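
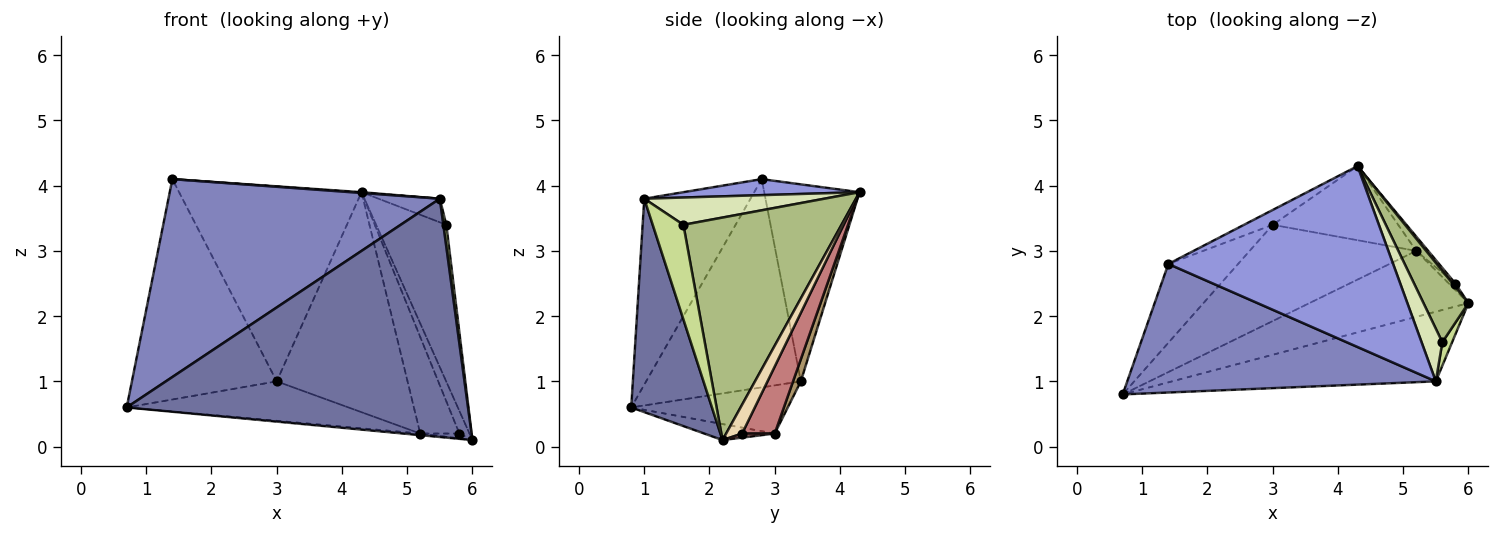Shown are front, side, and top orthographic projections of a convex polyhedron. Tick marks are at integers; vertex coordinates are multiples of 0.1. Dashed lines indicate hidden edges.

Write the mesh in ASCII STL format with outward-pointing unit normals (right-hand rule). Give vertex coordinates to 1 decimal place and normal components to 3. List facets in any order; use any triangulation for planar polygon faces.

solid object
 facet normal 0.221 -0.936 -0.274
  outer loop
   vertex 5.5 1.0 3.8
   vertex 0.7 0.8 0.6
   vertex 6.0 2.2 0.1
  endloop
 endfacet
 facet normal -0.312 -0.797 0.518
  outer loop
   vertex 5.5 1.0 3.8
   vertex 1.4 2.8 4.1
   vertex 0.7 0.8 0.6
  endloop
 endfacet
 facet normal 0.071 -0.004 0.997
  outer loop
   vertex 5.5 1.0 3.8
   vertex 4.3 4.3 3.9
   vertex 1.4 2.8 4.1
  endloop
 endfacet
 facet normal -0.709 0.664 -0.238
  outer loop
   vertex 3.0 3.4 1.0
   vertex 0.7 0.8 0.6
   vertex 1.4 2.8 4.1
  endloop
 endfacet
 facet normal -0.462 0.884 -0.067
  outer loop
   vertex 3.0 3.4 1.0
   vertex 1.4 2.8 4.1
   vertex 4.3 4.3 3.9
  endloop
 endfacet
 facet normal 0.899 0.399 0.182
  outer loop
   vertex 5.6 1.6 3.4
   vertex 6.0 2.2 0.1
   vertex 4.3 4.3 3.9
  endloop
 endfacet
 facet normal 0.990 -0.097 0.102
  outer loop
   vertex 5.6 1.6 3.4
   vertex 5.5 1.0 3.8
   vertex 6.0 2.2 0.1
  endloop
 endfacet
 facet normal 0.768 0.262 0.584
  outer loop
   vertex 5.6 1.6 3.4
   vertex 4.3 4.3 3.9
   vertex 5.5 1.0 3.8
  endloop
 endfacet
 facet normal 0.056 0.946 -0.319
  outer loop
   vertex 5.2 3.0 0.2
   vertex 3.0 3.4 1.0
   vertex 4.3 4.3 3.9
  endloop
 endfacet
 facet normal -0.100 0.024 -0.995
  outer loop
   vertex 5.2 3.0 0.2
   vertex 6.0 2.2 0.1
   vertex 0.7 0.8 0.6
  endloop
 endfacet
 facet normal -0.258 0.366 -0.894
  outer loop
   vertex 5.2 3.0 0.2
   vertex 0.7 0.8 0.6
   vertex 3.0 3.4 1.0
  endloop
 endfacet
 facet normal 0.842 0.534 0.081
  outer loop
   vertex 5.8 2.5 0.2
   vertex 4.3 4.3 3.9
   vertex 6.0 2.2 0.1
  endloop
 endfacet
 facet normal 0.447 0.537 -0.716
  outer loop
   vertex 5.8 2.5 0.2
   vertex 6.0 2.2 0.1
   vertex 5.2 3.0 0.2
  endloop
 endfacet
 facet normal 0.636 0.763 -0.113
  outer loop
   vertex 5.8 2.5 0.2
   vertex 5.2 3.0 0.2
   vertex 4.3 4.3 3.9
  endloop
 endfacet
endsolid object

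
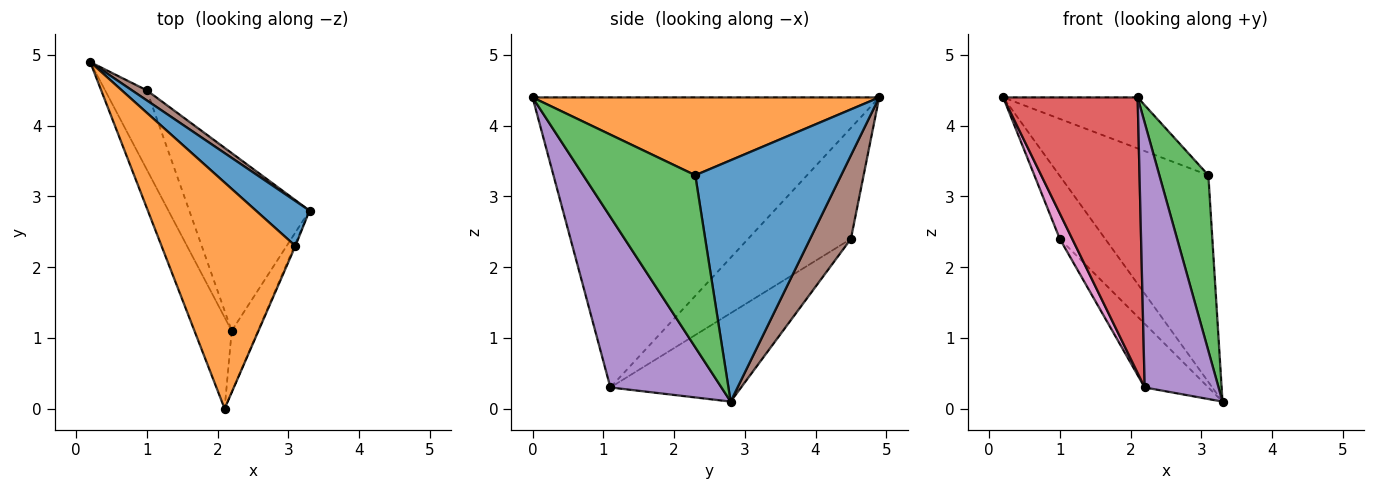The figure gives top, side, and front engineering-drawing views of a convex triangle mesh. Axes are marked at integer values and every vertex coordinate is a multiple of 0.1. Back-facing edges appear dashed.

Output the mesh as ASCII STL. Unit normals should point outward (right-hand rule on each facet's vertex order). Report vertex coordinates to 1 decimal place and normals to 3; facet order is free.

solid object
 facet normal 0.691 0.706 0.154
  outer loop
   vertex 3.1 2.3 3.3
   vertex 3.3 2.8 0.1
   vertex 0.2 4.9 4.4
  endloop
 endfacet
 facet normal 0.493 0.191 0.849
  outer loop
   vertex 3.1 2.3 3.3
   vertex 0.2 4.9 4.4
   vertex 2.1 0.0 4.4
  endloop
 endfacet
 facet normal 0.916 -0.401 -0.005
  outer loop
   vertex 3.1 2.3 3.3
   vertex 2.1 0.0 4.4
   vertex 3.3 2.8 0.1
  endloop
 endfacet
 facet normal -0.926 -0.359 -0.119
  outer loop
   vertex 2.2 1.1 0.3
   vertex 2.1 0.0 4.4
   vertex 0.2 4.9 4.4
  endloop
 endfacet
 facet normal 0.826 -0.549 -0.127
  outer loop
   vertex 2.2 1.1 0.3
   vertex 3.3 2.8 0.1
   vertex 2.1 0.0 4.4
  endloop
 endfacet
 facet normal 0.664 0.739 0.118
  outer loop
   vertex 1.0 4.5 2.4
   vertex 0.2 4.9 4.4
   vertex 3.3 2.8 0.1
  endloop
 endfacet
 facet normal -0.930 -0.112 -0.350
  outer loop
   vertex 1.0 4.5 2.4
   vertex 2.2 1.1 0.3
   vertex 0.2 4.9 4.4
  endloop
 endfacet
 facet normal -0.569 0.277 -0.774
  outer loop
   vertex 1.0 4.5 2.4
   vertex 3.3 2.8 0.1
   vertex 2.2 1.1 0.3
  endloop
 endfacet
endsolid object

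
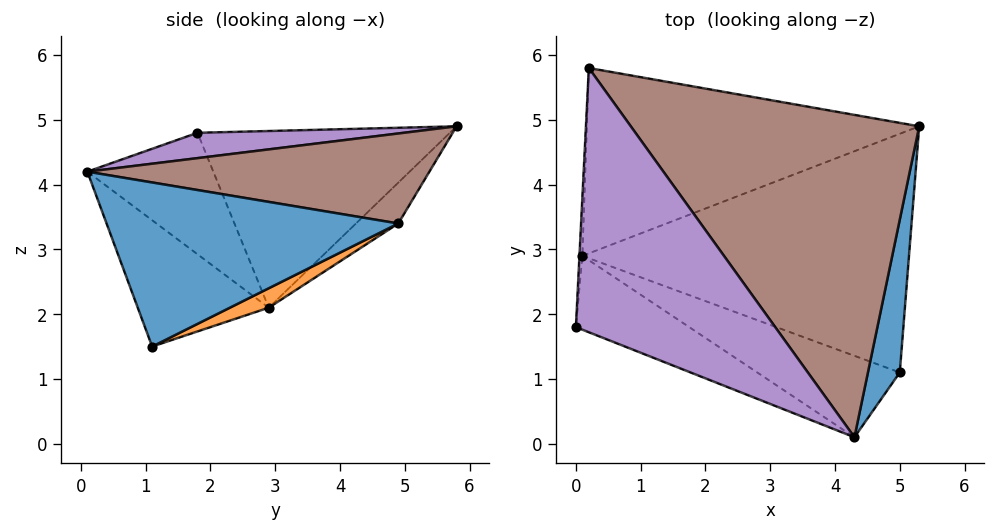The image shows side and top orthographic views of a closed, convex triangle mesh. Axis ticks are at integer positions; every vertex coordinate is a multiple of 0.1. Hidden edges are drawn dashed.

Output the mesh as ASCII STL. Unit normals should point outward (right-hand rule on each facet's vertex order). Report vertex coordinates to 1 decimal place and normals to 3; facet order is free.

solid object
 facet normal 0.967 -0.170 0.188
  outer loop
   vertex 5.0 1.1 1.5
   vertex 5.3 4.9 3.4
   vertex 4.3 0.1 4.2
  endloop
 endfacet
 facet normal 0.053 0.443 -0.895
  outer loop
   vertex 0.1 2.9 2.1
   vertex 5.3 4.9 3.4
   vertex 5.0 1.1 1.5
  endloop
 endfacet
 facet normal -0.386 -0.849 -0.360
  outer loop
   vertex 0.1 2.9 2.1
   vertex 4.3 0.1 4.2
   vertex 0.0 1.8 4.8
  endloop
 endfacet
 facet normal -0.359 -0.841 -0.405
  outer loop
   vertex 0.1 2.9 2.1
   vertex 5.0 1.1 1.5
   vertex 4.3 0.1 4.2
  endloop
 endfacet
 facet normal 0.126 -0.031 0.992
  outer loop
   vertex 0.2 5.8 4.9
   vertex 0.0 1.8 4.8
   vertex 4.3 0.1 4.2
  endloop
 endfacet
 facet normal 0.296 0.097 0.950
  outer loop
   vertex 0.2 5.8 4.9
   vertex 4.3 0.1 4.2
   vertex 5.3 4.9 3.4
  endloop
 endfacet
 facet normal -0.999 0.050 -0.016
  outer loop
   vertex 0.2 5.8 4.9
   vertex 0.1 2.9 2.1
   vertex 0.0 1.8 4.8
  endloop
 endfacet
 facet normal -0.088 0.693 -0.715
  outer loop
   vertex 0.2 5.8 4.9
   vertex 5.3 4.9 3.4
   vertex 0.1 2.9 2.1
  endloop
 endfacet
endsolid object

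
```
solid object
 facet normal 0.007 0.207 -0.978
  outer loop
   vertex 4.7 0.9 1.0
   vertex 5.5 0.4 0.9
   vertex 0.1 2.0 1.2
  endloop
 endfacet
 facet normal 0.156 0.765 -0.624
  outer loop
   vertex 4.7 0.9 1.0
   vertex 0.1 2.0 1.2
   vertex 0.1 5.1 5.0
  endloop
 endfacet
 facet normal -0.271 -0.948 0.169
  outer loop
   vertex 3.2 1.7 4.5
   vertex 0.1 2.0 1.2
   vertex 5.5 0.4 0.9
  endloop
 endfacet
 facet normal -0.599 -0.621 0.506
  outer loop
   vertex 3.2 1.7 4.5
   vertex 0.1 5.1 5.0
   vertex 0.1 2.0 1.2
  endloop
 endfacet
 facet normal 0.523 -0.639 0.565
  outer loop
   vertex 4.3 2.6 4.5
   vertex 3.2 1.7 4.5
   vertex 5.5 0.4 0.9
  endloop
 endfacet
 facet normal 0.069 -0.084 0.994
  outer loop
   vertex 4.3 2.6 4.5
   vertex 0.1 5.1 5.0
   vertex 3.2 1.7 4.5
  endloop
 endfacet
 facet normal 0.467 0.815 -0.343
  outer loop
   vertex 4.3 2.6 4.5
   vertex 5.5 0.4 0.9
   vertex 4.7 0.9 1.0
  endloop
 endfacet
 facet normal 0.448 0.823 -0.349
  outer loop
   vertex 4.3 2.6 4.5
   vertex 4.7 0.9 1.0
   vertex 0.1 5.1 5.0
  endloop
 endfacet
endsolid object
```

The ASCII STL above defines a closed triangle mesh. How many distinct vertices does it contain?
6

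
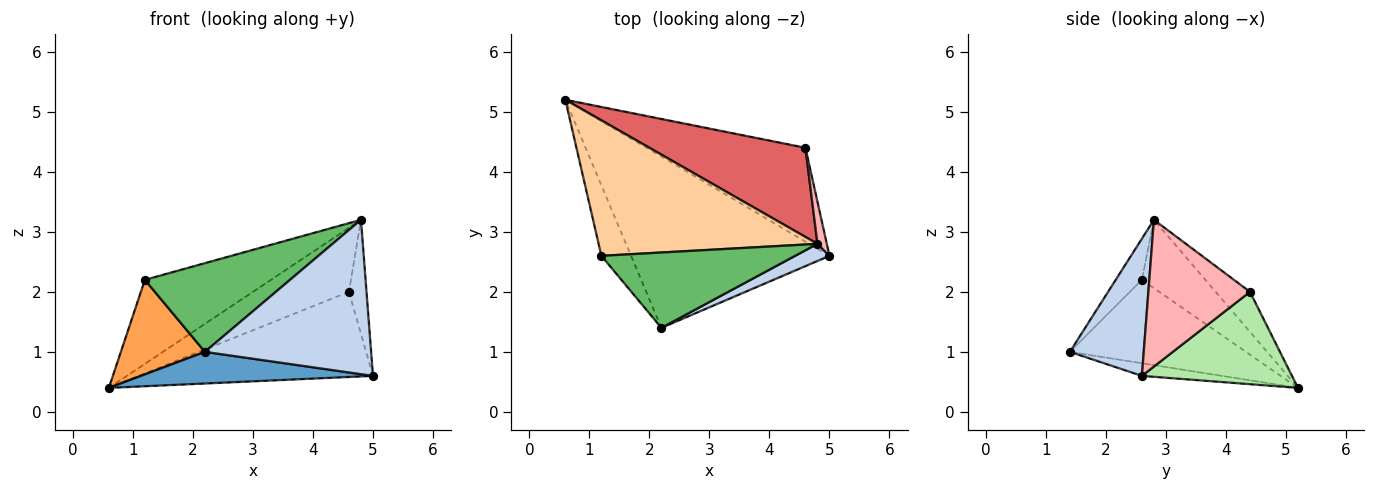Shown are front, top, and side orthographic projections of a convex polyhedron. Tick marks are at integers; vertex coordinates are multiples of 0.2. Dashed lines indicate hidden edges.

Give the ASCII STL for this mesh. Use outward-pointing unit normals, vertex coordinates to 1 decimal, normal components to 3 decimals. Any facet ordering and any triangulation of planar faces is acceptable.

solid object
 facet normal -0.063 -0.181 -0.981
  outer loop
   vertex 2.2 1.4 1.0
   vertex 0.6 5.2 0.4
   vertex 5.0 2.6 0.6
  endloop
 endfacet
 facet normal 0.404 -0.909 0.101
  outer loop
   vertex 4.8 2.8 3.2
   vertex 2.2 1.4 1.0
   vertex 5.0 2.6 0.6
  endloop
 endfacet
 facet normal -0.859 -0.410 -0.306
  outer loop
   vertex 1.2 2.6 2.2
   vertex 0.6 5.2 0.4
   vertex 2.2 1.4 1.0
  endloop
 endfacet
 facet normal -0.256 0.509 0.821
  outer loop
   vertex 1.2 2.6 2.2
   vertex 4.8 2.8 3.2
   vertex 0.6 5.2 0.4
  endloop
 endfacet
 facet normal -0.136 -0.755 0.641
  outer loop
   vertex 1.2 2.6 2.2
   vertex 2.2 1.4 1.0
   vertex 4.8 2.8 3.2
  endloop
 endfacet
 facet normal 0.396 0.617 -0.680
  outer loop
   vertex 4.6 4.4 2.0
   vertex 5.0 2.6 0.6
   vertex 0.6 5.2 0.4
  endloop
 endfacet
 facet normal -0.204 0.571 0.795
  outer loop
   vertex 4.6 4.4 2.0
   vertex 0.6 5.2 0.4
   vertex 4.8 2.8 3.2
  endloop
 endfacet
 facet normal 0.983 0.170 0.063
  outer loop
   vertex 4.6 4.4 2.0
   vertex 4.8 2.8 3.2
   vertex 5.0 2.6 0.6
  endloop
 endfacet
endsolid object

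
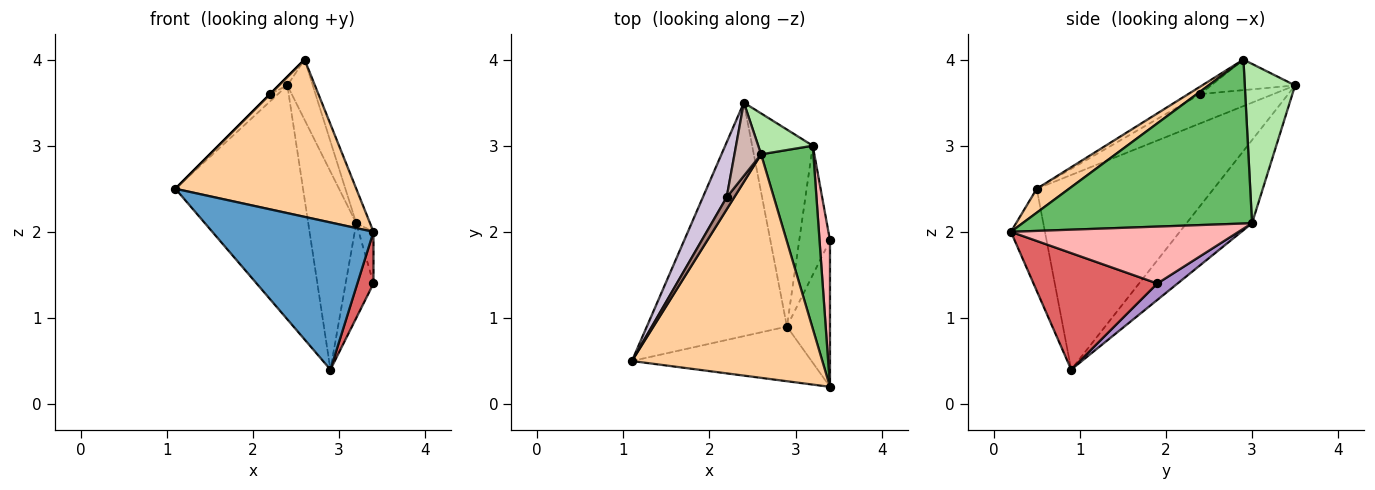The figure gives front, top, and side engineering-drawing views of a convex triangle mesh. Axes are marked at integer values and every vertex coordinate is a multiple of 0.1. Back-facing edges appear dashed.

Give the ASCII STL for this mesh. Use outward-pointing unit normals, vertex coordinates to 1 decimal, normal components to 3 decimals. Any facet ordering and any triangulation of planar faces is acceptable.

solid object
 facet normal -0.194 -0.920 -0.342
  outer loop
   vertex 2.9 0.9 0.4
   vertex 3.4 0.2 2.0
   vertex 1.1 0.5 2.5
  endloop
 endfacet
 facet normal -0.700 0.505 -0.504
  outer loop
   vertex 2.9 0.9 0.4
   vertex 1.1 0.5 2.5
   vertex 2.4 3.5 3.7
  endloop
 endfacet
 facet normal -0.695 0.510 -0.507
  outer loop
   vertex 3.2 3.0 2.1
   vertex 2.9 0.9 0.4
   vertex 2.4 3.5 3.7
  endloop
 endfacet
 facet normal 0.102 -0.572 0.814
  outer loop
   vertex 2.6 2.9 4.0
   vertex 1.1 0.5 2.5
   vertex 3.4 0.2 2.0
  endloop
 endfacet
 facet normal 0.951 0.057 0.303
  outer loop
   vertex 2.6 2.9 4.0
   vertex 3.4 0.2 2.0
   vertex 3.2 3.0 2.1
  endloop
 endfacet
 facet normal 0.854 0.431 0.292
  outer loop
   vertex 2.6 2.9 4.0
   vertex 3.2 3.0 2.1
   vertex 2.4 3.5 3.7
  endloop
 endfacet
 facet normal 0.931 -0.121 -0.344
  outer loop
   vertex 3.4 1.9 1.4
   vertex 3.4 0.2 2.0
   vertex 2.9 0.9 0.4
  endloop
 endfacet
 facet normal 0.982 0.064 0.180
  outer loop
   vertex 3.4 1.9 1.4
   vertex 3.2 3.0 2.1
   vertex 3.4 0.2 2.0
  endloop
 endfacet
 facet normal 0.395 0.543 -0.741
  outer loop
   vertex 3.4 1.9 1.4
   vertex 2.9 0.9 0.4
   vertex 3.2 3.0 2.1
  endloop
 endfacet
 facet normal -0.773 0.083 0.629
  outer loop
   vertex 2.2 2.4 3.6
   vertex 2.4 3.5 3.7
   vertex 1.1 0.5 2.5
  endloop
 endfacet
 facet normal -0.707 0.000 0.707
  outer loop
   vertex 2.2 2.4 3.6
   vertex 1.1 0.5 2.5
   vertex 2.6 2.9 4.0
  endloop
 endfacet
 facet normal -0.752 0.077 0.655
  outer loop
   vertex 2.2 2.4 3.6
   vertex 2.6 2.9 4.0
   vertex 2.4 3.5 3.7
  endloop
 endfacet
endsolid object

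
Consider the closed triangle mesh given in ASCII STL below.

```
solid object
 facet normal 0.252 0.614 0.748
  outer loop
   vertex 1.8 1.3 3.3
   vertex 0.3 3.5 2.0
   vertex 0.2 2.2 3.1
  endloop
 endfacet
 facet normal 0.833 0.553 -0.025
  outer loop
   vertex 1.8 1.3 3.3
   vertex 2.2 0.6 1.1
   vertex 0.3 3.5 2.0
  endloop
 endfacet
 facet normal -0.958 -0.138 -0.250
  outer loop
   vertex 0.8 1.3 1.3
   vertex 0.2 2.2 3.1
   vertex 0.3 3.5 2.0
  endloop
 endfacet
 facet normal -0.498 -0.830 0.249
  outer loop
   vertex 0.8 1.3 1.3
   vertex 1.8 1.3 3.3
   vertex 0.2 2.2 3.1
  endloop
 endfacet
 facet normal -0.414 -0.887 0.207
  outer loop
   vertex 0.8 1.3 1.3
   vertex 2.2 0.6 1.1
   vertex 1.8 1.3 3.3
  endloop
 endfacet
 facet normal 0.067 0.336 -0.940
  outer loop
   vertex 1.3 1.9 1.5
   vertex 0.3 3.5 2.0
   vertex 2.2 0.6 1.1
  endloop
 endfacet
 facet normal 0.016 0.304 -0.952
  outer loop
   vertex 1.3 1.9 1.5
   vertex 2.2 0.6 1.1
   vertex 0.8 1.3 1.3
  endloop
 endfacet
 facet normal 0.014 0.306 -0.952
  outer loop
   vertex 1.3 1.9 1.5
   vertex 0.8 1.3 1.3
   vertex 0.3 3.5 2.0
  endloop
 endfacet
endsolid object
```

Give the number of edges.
12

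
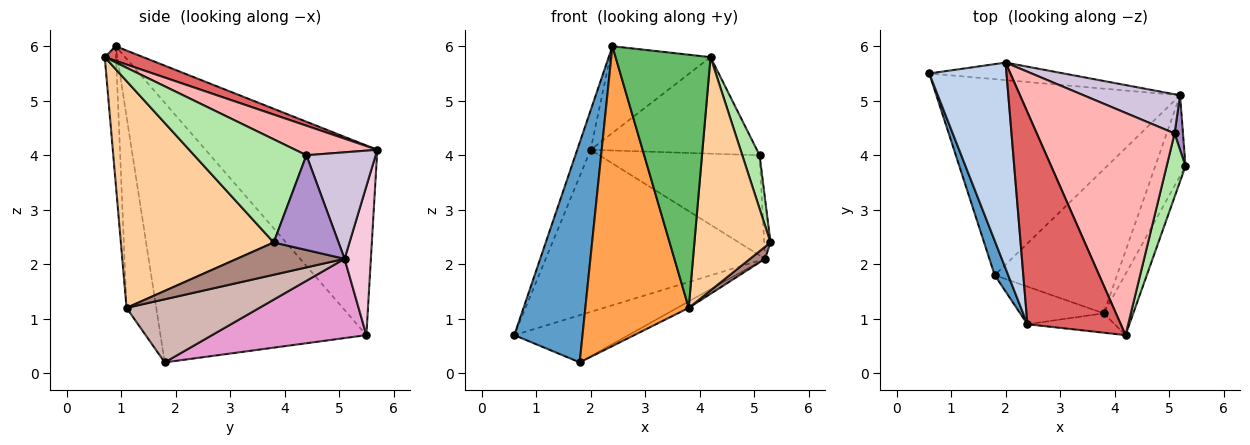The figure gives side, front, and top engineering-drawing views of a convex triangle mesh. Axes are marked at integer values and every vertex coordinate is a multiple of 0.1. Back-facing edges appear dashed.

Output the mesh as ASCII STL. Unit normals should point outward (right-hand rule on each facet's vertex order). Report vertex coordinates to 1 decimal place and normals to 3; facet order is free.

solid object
 facet normal -0.948 -0.314 0.049
  outer loop
   vertex 1.8 1.8 0.2
   vertex 2.4 0.9 6.0
   vertex 0.6 5.5 0.7
  endloop
 endfacet
 facet normal -0.924 0.072 0.376
  outer loop
   vertex 2.0 5.7 4.1
   vertex 0.6 5.5 0.7
   vertex 2.4 0.9 6.0
  endloop
 endfacet
 facet normal -0.274 -0.954 -0.120
  outer loop
   vertex 3.8 1.1 1.2
   vertex 2.4 0.9 6.0
   vertex 1.8 1.8 0.2
  endloop
 endfacet
 facet normal 0.889 -0.443 -0.116
  outer loop
   vertex 4.2 0.7 5.8
   vertex 3.8 1.1 1.2
   vertex 5.3 3.8 2.4
  endloop
 endfacet
 facet normal -0.118 -0.990 -0.076
  outer loop
   vertex 4.2 0.7 5.8
   vertex 2.4 0.9 6.0
   vertex 3.8 1.1 1.2
  endloop
 endfacet
 facet normal 0.973 -0.150 0.178
  outer loop
   vertex 4.2 0.7 5.8
   vertex 5.3 3.8 2.4
   vertex 5.1 4.4 4.0
  endloop
 endfacet
 facet normal 0.143 0.375 0.916
  outer loop
   vertex 4.2 0.7 5.8
   vertex 2.0 5.7 4.1
   vertex 2.4 0.9 6.0
  endloop
 endfacet
 facet normal 0.193 0.391 0.900
  outer loop
   vertex 4.2 0.7 5.8
   vertex 5.1 4.4 4.0
   vertex 2.0 5.7 4.1
  endloop
 endfacet
 facet normal 0.991 0.097 0.088
  outer loop
   vertex 5.2 5.1 2.1
   vertex 5.1 4.4 4.0
   vertex 5.3 3.8 2.4
  endloop
 endfacet
 facet normal 0.373 0.864 0.338
  outer loop
   vertex 5.2 5.1 2.1
   vertex 2.0 5.7 4.1
   vertex 5.1 4.4 4.0
  endloop
 endfacet
 facet normal 0.726 -0.101 -0.680
  outer loop
   vertex 5.2 5.1 2.1
   vertex 5.3 3.8 2.4
   vertex 3.8 1.1 1.2
  endloop
 endfacet
 facet normal 0.458 0.040 -0.888
  outer loop
   vertex 5.2 5.1 2.1
   vertex 3.8 1.1 1.2
   vertex 1.8 1.8 0.2
  endloop
 endfacet
 facet normal 0.302 0.223 -0.927
  outer loop
   vertex 5.2 5.1 2.1
   vertex 1.8 1.8 0.2
   vertex 0.6 5.5 0.7
  endloop
 endfacet
 facet normal 0.118 0.987 -0.107
  outer loop
   vertex 5.2 5.1 2.1
   vertex 0.6 5.5 0.7
   vertex 2.0 5.7 4.1
  endloop
 endfacet
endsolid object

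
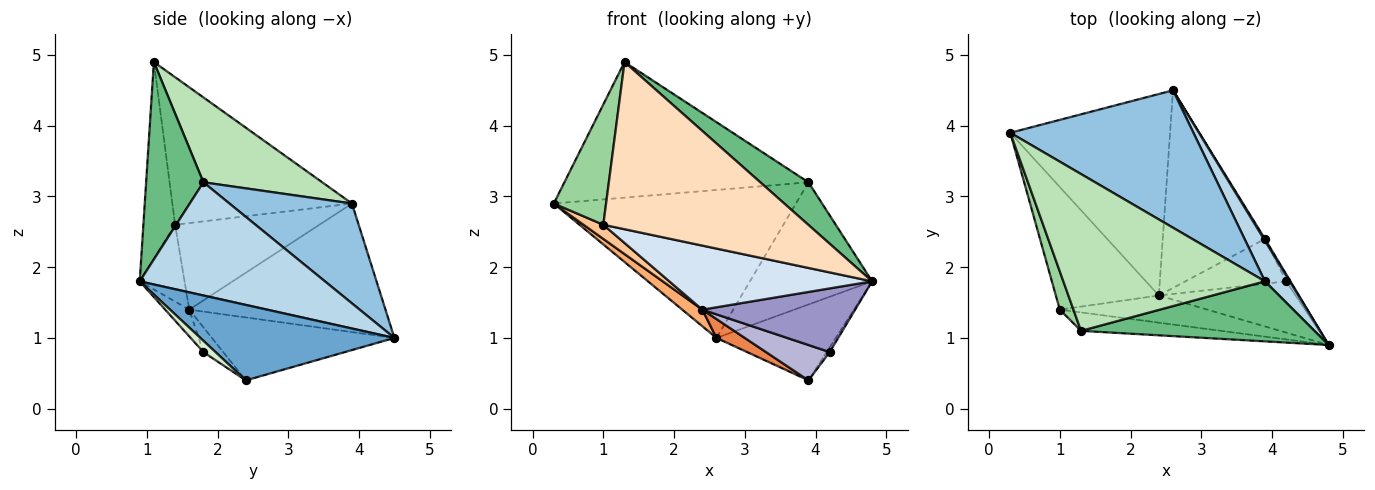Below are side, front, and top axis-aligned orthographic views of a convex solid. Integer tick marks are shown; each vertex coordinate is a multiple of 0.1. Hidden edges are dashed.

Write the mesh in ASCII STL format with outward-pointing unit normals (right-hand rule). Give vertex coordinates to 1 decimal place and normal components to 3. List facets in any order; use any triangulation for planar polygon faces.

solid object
 facet normal 0.852 0.524 0.013
  outer loop
   vertex 3.9 2.4 0.4
   vertex 2.6 4.5 1.0
   vertex 4.8 0.9 1.8
  endloop
 endfacet
 facet normal 0.348 0.687 0.638
  outer loop
   vertex 3.9 1.8 3.2
   vertex 2.6 4.5 1.0
   vertex 0.3 3.9 2.9
  endloop
 endfacet
 facet normal 0.821 0.542 0.180
  outer loop
   vertex 3.9 1.8 3.2
   vertex 4.8 0.9 1.8
   vertex 2.6 4.5 1.0
  endloop
 endfacet
 facet normal -0.199 -0.902 -0.383
  outer loop
   vertex 2.4 1.6 1.4
   vertex 4.8 0.9 1.8
   vertex 1.0 1.4 2.6
  endloop
 endfacet
 facet normal -0.523 -0.081 -0.849
  outer loop
   vertex 2.4 1.6 1.4
   vertex 2.6 4.5 1.0
   vertex 3.9 2.4 0.4
  endloop
 endfacet
 facet normal -0.626 -0.064 -0.778
  outer loop
   vertex 2.4 1.6 1.4
   vertex 0.3 3.9 2.9
   vertex 2.6 4.5 1.0
  endloop
 endfacet
 facet normal -0.641 -0.088 -0.762
  outer loop
   vertex 2.4 1.6 1.4
   vertex 1.0 1.4 2.6
   vertex 0.3 3.9 2.9
  endloop
 endfacet
 facet normal -0.152 -0.982 -0.108
  outer loop
   vertex 1.3 1.1 4.9
   vertex 1.0 1.4 2.6
   vertex 4.8 0.9 1.8
  endloop
 endfacet
 facet normal 0.567 -0.477 0.671
  outer loop
   vertex 1.3 1.1 4.9
   vertex 4.8 0.9 1.8
   vertex 3.9 1.8 3.2
  endloop
 endfacet
 facet normal -0.956 -0.278 0.088
  outer loop
   vertex 1.3 1.1 4.9
   vertex 0.3 3.9 2.9
   vertex 1.0 1.4 2.6
  endloop
 endfacet
 facet normal 0.303 0.623 0.721
  outer loop
   vertex 1.3 1.1 4.9
   vertex 3.9 1.8 3.2
   vertex 0.3 3.9 2.9
  endloop
 endfacet
 facet normal 0.912 0.228 -0.342
  outer loop
   vertex 4.2 1.8 0.8
   vertex 3.9 2.4 0.4
   vertex 4.8 0.9 1.8
  endloop
 endfacet
 facet normal -0.122 -0.773 -0.623
  outer loop
   vertex 4.2 1.8 0.8
   vertex 4.8 0.9 1.8
   vertex 2.4 1.6 1.4
  endloop
 endfacet
 facet normal -0.189 -0.608 -0.771
  outer loop
   vertex 4.2 1.8 0.8
   vertex 2.4 1.6 1.4
   vertex 3.9 2.4 0.4
  endloop
 endfacet
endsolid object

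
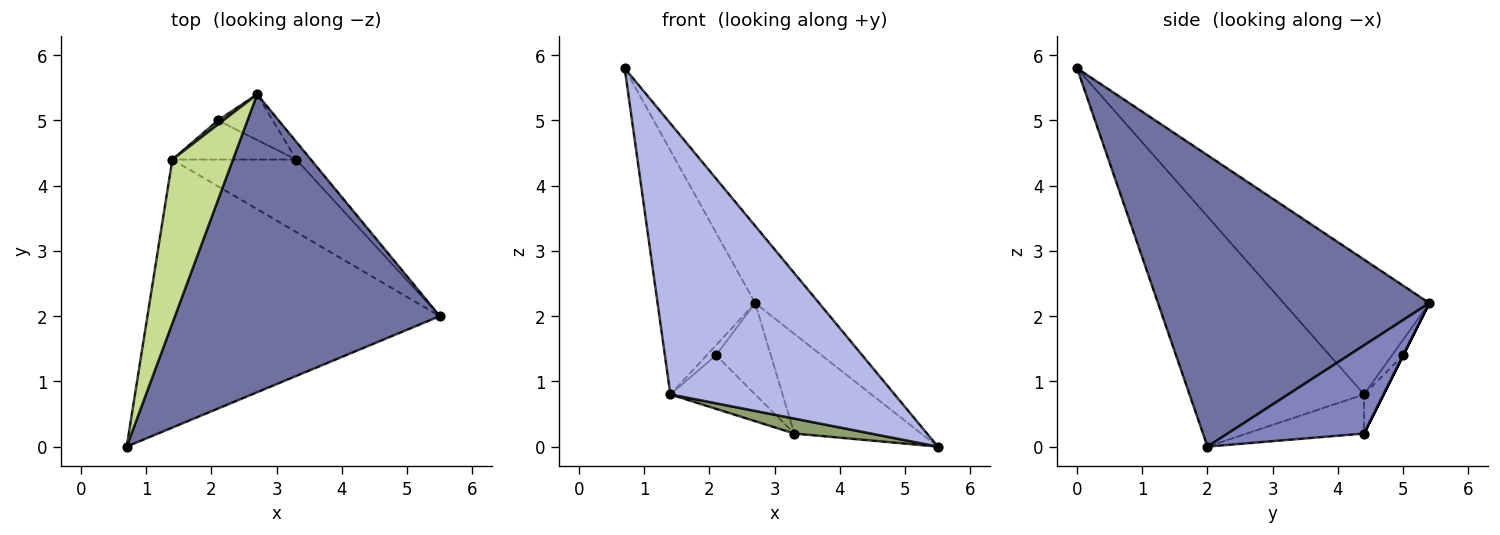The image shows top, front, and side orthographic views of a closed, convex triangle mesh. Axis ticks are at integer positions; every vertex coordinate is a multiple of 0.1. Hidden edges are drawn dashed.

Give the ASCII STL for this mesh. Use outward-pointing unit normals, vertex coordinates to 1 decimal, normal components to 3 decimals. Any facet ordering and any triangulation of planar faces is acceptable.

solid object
 facet normal 0.729 0.172 0.663
  outer loop
   vertex 2.7 5.4 2.2
   vertex 0.7 0.0 5.8
   vertex 5.5 2.0 0.0
  endloop
 endfacet
 facet normal 0.727 0.676 -0.120
  outer loop
   vertex 3.3 4.4 0.2
   vertex 2.7 5.4 2.2
   vertex 5.5 2.0 0.0
  endloop
 endfacet
 facet normal 0.000 0.894 -0.447
  outer loop
   vertex 2.1 5.0 1.4
   vertex 2.7 5.4 2.2
   vertex 3.3 4.4 0.2
  endloop
 endfacet
 facet normal -0.484 -0.622 -0.615
  outer loop
   vertex 1.4 4.4 0.8
   vertex 5.5 2.0 0.0
   vertex 0.7 0.0 5.8
  endloop
 endfacet
 facet normal -0.295 -0.193 -0.936
  outer loop
   vertex 1.4 4.4 0.8
   vertex 3.3 4.4 0.2
   vertex 5.5 2.0 0.0
  endloop
 endfacet
 facet normal -0.183 0.794 -0.580
  outer loop
   vertex 1.4 4.4 0.8
   vertex 2.1 5.0 1.4
   vertex 3.3 4.4 0.2
  endloop
 endfacet
 facet normal -0.778 0.522 0.350
  outer loop
   vertex 1.4 4.4 0.8
   vertex 0.7 0.0 5.8
   vertex 2.7 5.4 2.2
  endloop
 endfacet
 facet normal -0.744 0.620 0.248
  outer loop
   vertex 1.4 4.4 0.8
   vertex 2.7 5.4 2.2
   vertex 2.1 5.0 1.4
  endloop
 endfacet
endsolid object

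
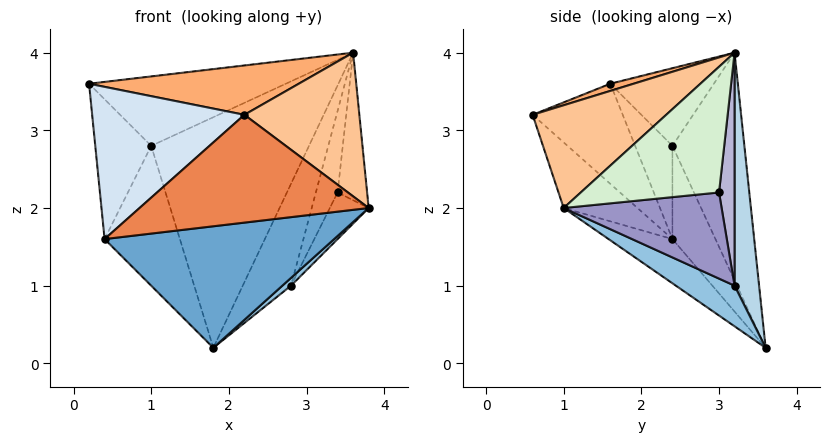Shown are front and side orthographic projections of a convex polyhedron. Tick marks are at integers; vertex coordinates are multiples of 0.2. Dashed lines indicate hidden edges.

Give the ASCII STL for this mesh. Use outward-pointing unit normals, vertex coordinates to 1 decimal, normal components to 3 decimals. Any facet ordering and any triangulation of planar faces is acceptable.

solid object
 facet normal -0.181 -0.650 -0.738
  outer loop
   vertex 0.4 2.4 1.6
   vertex 1.8 3.6 0.2
   vertex 3.8 1.0 2.0
  endloop
 endfacet
 facet normal 0.600 -0.088 -0.795
  outer loop
   vertex 2.8 3.2 1.0
   vertex 3.8 1.0 2.0
   vertex 1.8 3.6 0.2
  endloop
 endfacet
 facet normal 0.450 0.885 -0.120
  outer loop
   vertex 2.8 3.2 1.0
   vertex 1.8 3.6 0.2
   vertex 3.6 3.2 4.0
  endloop
 endfacet
 facet normal -0.474 -0.800 -0.368
  outer loop
   vertex 2.2 0.6 3.2
   vertex 0.2 1.6 3.6
   vertex 0.4 2.4 1.6
  endloop
 endfacet
 facet normal -0.248 -0.770 -0.587
  outer loop
   vertex 2.2 0.6 3.2
   vertex 0.4 2.4 1.6
   vertex 3.8 1.0 2.0
  endloop
 endfacet
 facet normal 0.035 -0.311 0.950
  outer loop
   vertex 2.2 0.6 3.2
   vertex 3.6 3.2 4.0
   vertex 0.2 1.6 3.6
  endloop
 endfacet
 facet normal 0.594 -0.511 0.621
  outer loop
   vertex 2.2 0.6 3.2
   vertex 3.8 1.0 2.0
   vertex 3.6 3.2 4.0
  endloop
 endfacet
 facet normal -0.398 0.873 0.281
  outer loop
   vertex 1.0 2.4 2.8
   vertex 3.6 3.2 4.0
   vertex 1.8 3.6 0.2
  endloop
 endfacet
 facet normal -0.482 0.843 0.241
  outer loop
   vertex 1.0 2.4 2.8
   vertex 1.8 3.6 0.2
   vertex 0.4 2.4 1.6
  endloop
 endfacet
 facet normal -0.430 0.816 0.387
  outer loop
   vertex 1.0 2.4 2.8
   vertex 0.2 1.6 3.6
   vertex 3.6 3.2 4.0
  endloop
 endfacet
 facet normal -0.535 0.802 0.267
  outer loop
   vertex 1.0 2.4 2.8
   vertex 0.4 2.4 1.6
   vertex 0.2 1.6 3.6
  endloop
 endfacet
 facet normal 0.970 0.207 -0.131
  outer loop
   vertex 3.4 3.0 2.2
   vertex 3.6 3.2 4.0
   vertex 3.8 1.0 2.0
  endloop
 endfacet
 facet normal 0.887 0.218 -0.407
  outer loop
   vertex 3.4 3.0 2.2
   vertex 3.8 1.0 2.0
   vertex 2.8 3.2 1.0
  endloop
 endfacet
 facet normal 0.574 0.804 -0.153
  outer loop
   vertex 3.4 3.0 2.2
   vertex 2.8 3.2 1.0
   vertex 3.6 3.2 4.0
  endloop
 endfacet
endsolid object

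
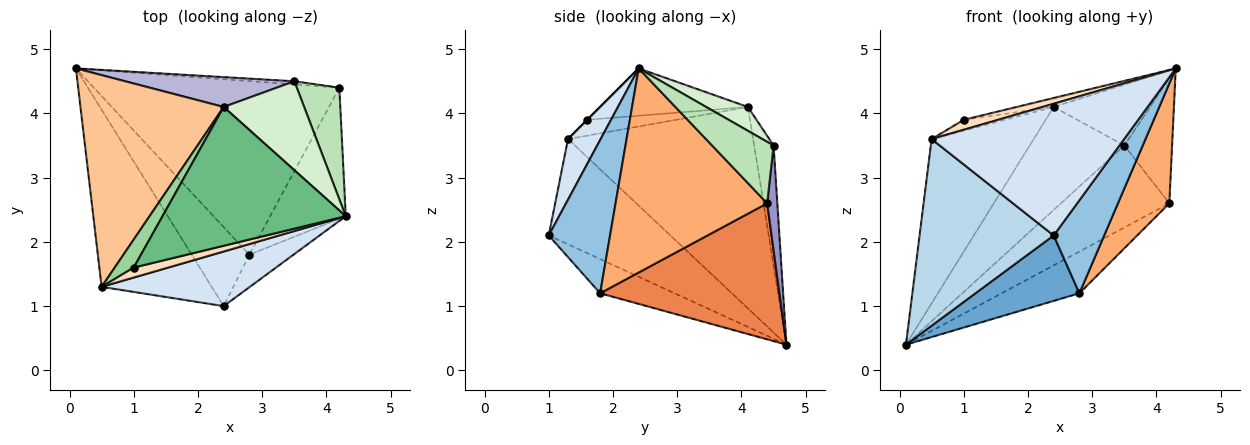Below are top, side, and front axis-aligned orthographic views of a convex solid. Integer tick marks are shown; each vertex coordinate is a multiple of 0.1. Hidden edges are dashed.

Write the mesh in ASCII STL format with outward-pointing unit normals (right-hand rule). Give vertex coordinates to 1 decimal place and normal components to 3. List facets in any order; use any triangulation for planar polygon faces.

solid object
 facet normal -0.416 -0.580 -0.700
  outer loop
   vertex 2.8 1.8 1.2
   vertex 2.4 1.0 2.1
   vertex 0.1 4.7 0.4
  endloop
 endfacet
 facet normal 0.754 -0.621 -0.217
  outer loop
   vertex 2.8 1.8 1.2
   vertex 4.3 2.4 4.7
   vertex 2.4 1.0 2.1
  endloop
 endfacet
 facet normal -0.550 -0.606 -0.575
  outer loop
   vertex 0.5 1.3 3.6
   vertex 0.1 4.7 0.4
   vertex 2.4 1.0 2.1
  endloop
 endfacet
 facet normal 0.155 -0.913 0.378
  outer loop
   vertex 0.5 1.3 3.6
   vertex 2.4 1.0 2.1
   vertex 4.3 2.4 4.7
  endloop
 endfacet
 facet normal 0.474 0.206 -0.856
  outer loop
   vertex 4.2 4.4 2.6
   vertex 2.8 1.8 1.2
   vertex 0.1 4.7 0.4
  endloop
 endfacet
 facet normal 0.894 -0.303 -0.331
  outer loop
   vertex 4.2 4.4 2.6
   vertex 4.3 2.4 4.7
   vertex 2.8 1.8 1.2
  endloop
 endfacet
 facet normal -0.743 0.410 0.529
  outer loop
   vertex 2.4 4.1 4.1
   vertex 0.1 4.7 0.4
   vertex 0.5 1.3 3.6
  endloop
 endfacet
 facet normal 0.000 -0.707 0.707
  outer loop
   vertex 1.0 1.6 3.9
   vertex 0.5 1.3 3.6
   vertex 4.3 2.4 4.7
  endloop
 endfacet
 facet normal -0.249 0.062 0.966
  outer loop
   vertex 1.0 1.6 3.9
   vertex 4.3 2.4 4.7
   vertex 2.4 4.1 4.1
  endloop
 endfacet
 facet normal -0.613 0.284 0.737
  outer loop
   vertex 1.0 1.6 3.9
   vertex 2.4 4.1 4.1
   vertex 0.5 1.3 3.6
  endloop
 endfacet
 facet normal 0.693 0.538 0.479
  outer loop
   vertex 3.5 4.5 3.5
   vertex 4.3 2.4 4.7
   vertex 4.2 4.4 2.6
  endloop
 endfacet
 facet normal 0.238 0.549 0.802
  outer loop
   vertex 3.5 4.5 3.5
   vertex 2.4 4.1 4.1
   vertex 4.3 2.4 4.7
  endloop
 endfacet
 facet normal 0.093 0.995 -0.038
  outer loop
   vertex 3.5 4.5 3.5
   vertex 4.2 4.4 2.6
   vertex 0.1 4.7 0.4
  endloop
 endfacet
 facet normal -0.194 0.942 0.273
  outer loop
   vertex 3.5 4.5 3.5
   vertex 0.1 4.7 0.4
   vertex 2.4 4.1 4.1
  endloop
 endfacet
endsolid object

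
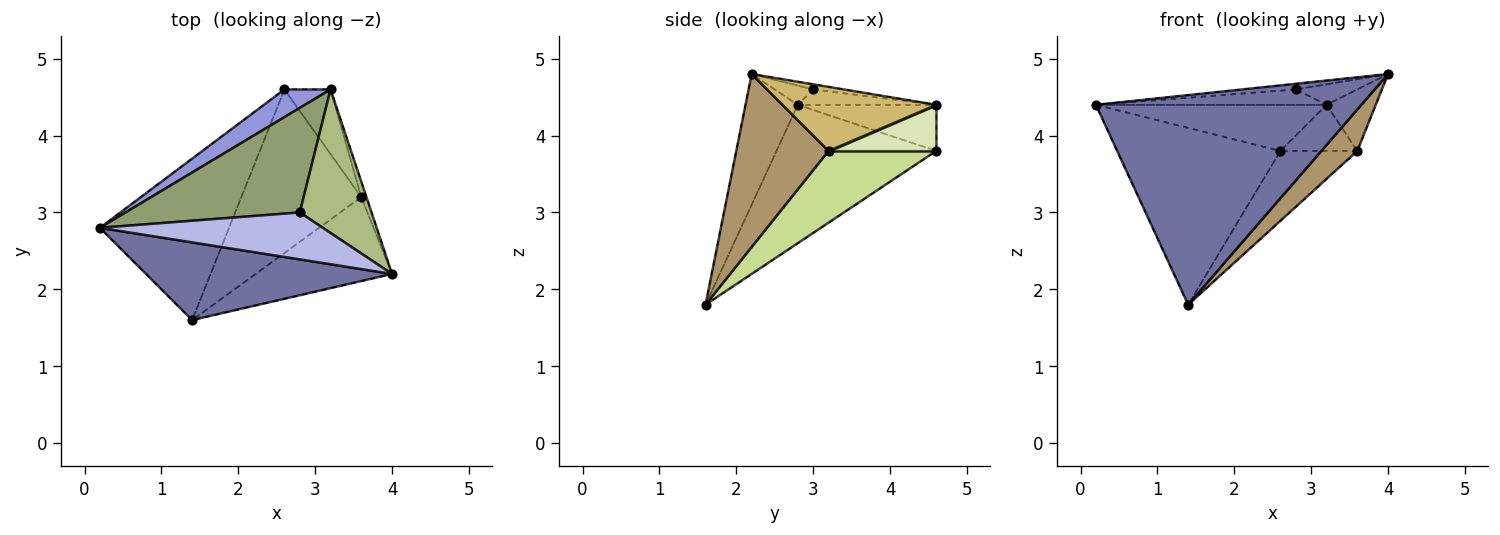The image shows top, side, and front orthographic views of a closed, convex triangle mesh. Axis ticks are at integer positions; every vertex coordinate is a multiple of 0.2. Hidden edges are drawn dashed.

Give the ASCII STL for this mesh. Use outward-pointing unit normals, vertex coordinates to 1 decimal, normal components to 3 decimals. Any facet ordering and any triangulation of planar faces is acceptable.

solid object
 facet normal -0.182 -0.922 0.342
  outer loop
   vertex 1.4 1.6 1.8
   vertex 4.0 2.2 4.8
   vertex 0.2 2.8 4.4
  endloop
 endfacet
 facet normal -0.586 0.599 -0.547
  outer loop
   vertex 1.4 1.6 1.8
   vertex 0.2 2.8 4.4
   vertex 2.6 4.6 3.8
  endloop
 endfacet
 facet normal -0.457 0.762 0.457
  outer loop
   vertex 3.2 4.6 4.4
   vertex 2.6 4.6 3.8
   vertex 0.2 2.8 4.4
  endloop
 endfacet
 facet normal -0.085 0.119 0.989
  outer loop
   vertex 2.8 3.0 4.6
   vertex 0.2 2.8 4.4
   vertex 4.0 2.2 4.8
  endloop
 endfacet
 facet normal -0.087 0.145 0.986
  outer loop
   vertex 2.8 3.0 4.6
   vertex 3.2 4.6 4.4
   vertex 0.2 2.8 4.4
  endloop
 endfacet
 facet normal -0.071 0.141 0.987
  outer loop
   vertex 2.8 3.0 4.6
   vertex 4.0 2.2 4.8
   vertex 3.2 4.6 4.4
  endloop
 endfacet
 facet normal 0.482 0.344 -0.806
  outer loop
   vertex 3.6 3.2 3.8
   vertex 1.4 1.6 1.8
   vertex 2.6 4.6 3.8
  endloop
 endfacet
 facet normal 0.631 0.451 -0.631
  outer loop
   vertex 3.6 3.2 3.8
   vertex 2.6 4.6 3.8
   vertex 3.2 4.6 4.4
  endloop
 endfacet
 facet normal 0.751 -0.292 -0.592
  outer loop
   vertex 3.6 3.2 3.8
   vertex 4.0 2.2 4.8
   vertex 1.4 1.6 1.8
  endloop
 endfacet
 facet normal 0.950 0.304 -0.076
  outer loop
   vertex 3.6 3.2 3.8
   vertex 3.2 4.6 4.4
   vertex 4.0 2.2 4.8
  endloop
 endfacet
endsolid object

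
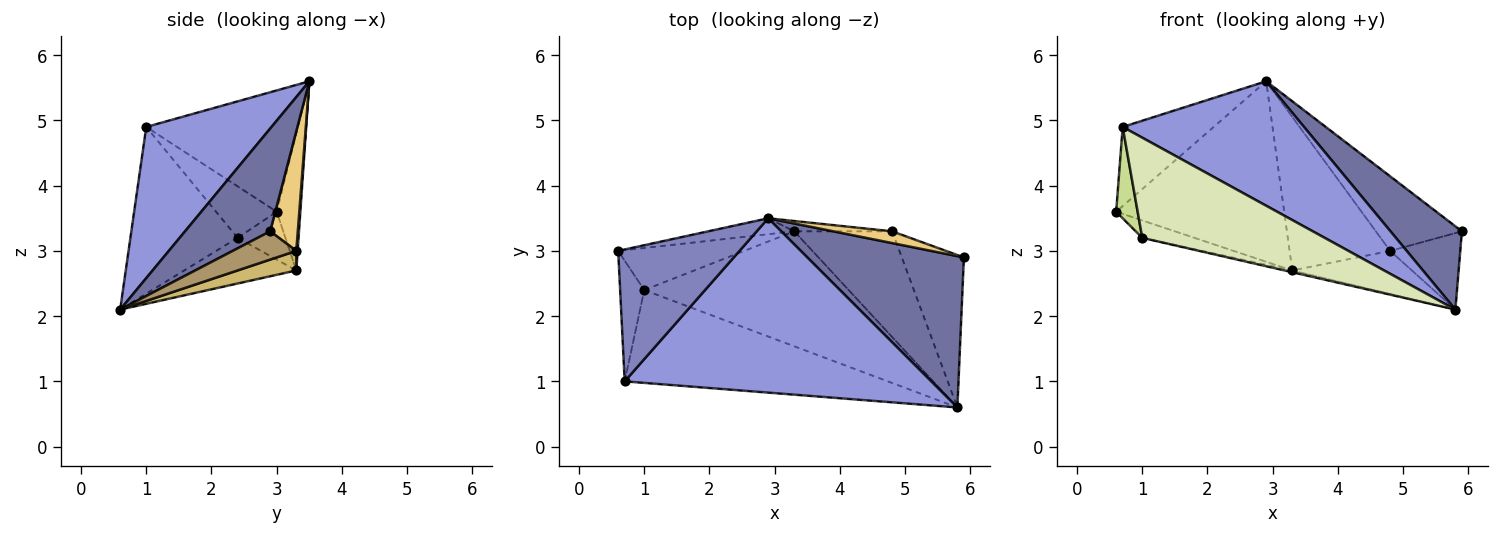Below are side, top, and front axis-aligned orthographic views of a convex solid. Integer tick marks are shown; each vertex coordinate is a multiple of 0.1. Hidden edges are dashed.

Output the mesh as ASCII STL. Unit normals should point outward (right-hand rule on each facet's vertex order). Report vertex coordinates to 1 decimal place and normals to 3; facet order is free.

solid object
 facet normal 0.499 -0.418 0.759
  outer loop
   vertex 2.9 3.5 5.6
   vertex 5.8 0.6 2.1
   vertex 5.9 2.9 3.3
  endloop
 endfacet
 facet normal -0.651 0.391 0.651
  outer loop
   vertex 0.7 1.0 4.9
   vertex 2.9 3.5 5.6
   vertex 0.6 3.0 3.6
  endloop
 endfacet
 facet normal 0.372 -0.539 0.755
  outer loop
   vertex 0.7 1.0 4.9
   vertex 5.8 0.6 2.1
   vertex 2.9 3.5 5.6
  endloop
 endfacet
 facet normal -0.139 0.986 -0.087
  outer loop
   vertex 3.3 3.3 2.7
   vertex 0.6 3.0 3.6
   vertex 2.9 3.5 5.6
  endloop
 endfacet
 facet normal -0.331 0.361 -0.872
  outer loop
   vertex 1.0 2.4 3.2
   vertex 0.6 3.0 3.6
   vertex 3.3 3.3 2.7
  endloop
 endfacet
 facet normal -0.218 0.015 -0.976
  outer loop
   vertex 1.0 2.4 3.2
   vertex 3.3 3.3 2.7
   vertex 5.8 0.6 2.1
  endloop
 endfacet
 facet normal -0.862 -0.306 -0.404
  outer loop
   vertex 1.0 2.4 3.2
   vertex 0.7 1.0 4.9
   vertex 0.6 3.0 3.6
  endloop
 endfacet
 facet normal -0.396 -0.673 -0.624
  outer loop
   vertex 1.0 2.4 3.2
   vertex 5.8 0.6 2.1
   vertex 0.7 1.0 4.9
  endloop
 endfacet
 facet normal 0.377 0.416 -0.828
  outer loop
   vertex 4.8 3.3 3.0
   vertex 5.9 2.9 3.3
   vertex 5.8 0.6 2.1
  endloop
 endfacet
 facet normal 0.182 0.371 -0.911
  outer loop
   vertex 4.8 3.3 3.0
   vertex 5.8 0.6 2.1
   vertex 3.3 3.3 2.7
  endloop
 endfacet
 facet normal 0.302 0.942 0.148
  outer loop
   vertex 4.8 3.3 3.0
   vertex 2.9 3.5 5.6
   vertex 5.9 2.9 3.3
  endloop
 endfacet
 facet normal 0.013 0.998 -0.067
  outer loop
   vertex 4.8 3.3 3.0
   vertex 3.3 3.3 2.7
   vertex 2.9 3.5 5.6
  endloop
 endfacet
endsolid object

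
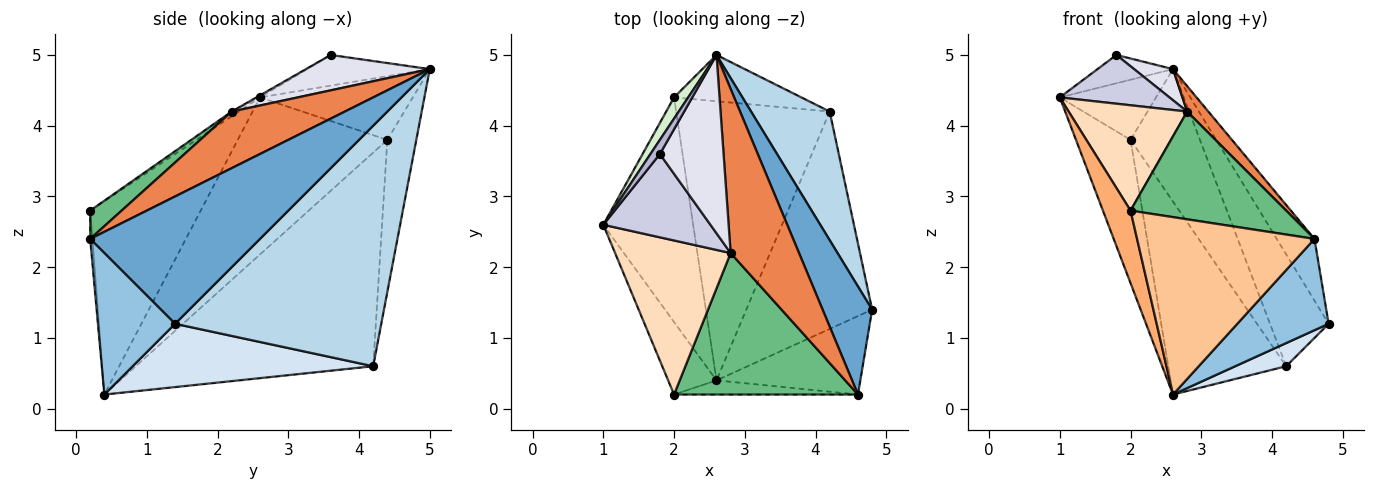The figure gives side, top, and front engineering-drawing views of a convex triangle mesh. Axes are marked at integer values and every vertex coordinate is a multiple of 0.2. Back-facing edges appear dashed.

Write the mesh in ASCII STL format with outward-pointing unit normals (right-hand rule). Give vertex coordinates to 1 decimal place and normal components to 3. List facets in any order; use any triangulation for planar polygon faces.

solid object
 facet normal 0.913 0.203 0.355
  outer loop
   vertex 4.6 0.2 2.4
   vertex 4.8 1.4 1.2
   vertex 2.6 5.0 4.8
  endloop
 endfacet
 facet normal 0.540 -0.639 -0.549
  outer loop
   vertex 4.6 0.2 2.4
   vertex 2.6 0.4 0.2
   vertex 4.8 1.4 1.2
  endloop
 endfacet
 facet normal 0.918 0.261 0.300
  outer loop
   vertex 4.2 4.2 0.6
   vertex 2.6 5.0 4.8
   vertex 4.8 1.4 1.2
  endloop
 endfacet
 facet normal 0.447 -0.095 -0.889
  outer loop
   vertex 4.2 4.2 0.6
   vertex 4.8 1.4 1.2
   vertex 2.6 0.4 0.2
  endloop
 endfacet
 facet normal 0.633 -0.119 0.765
  outer loop
   vertex 2.8 2.2 4.2
   vertex 4.6 0.2 2.4
   vertex 2.6 5.0 4.8
  endloop
 endfacet
 facet normal -0.943 -0.236 -0.236
  outer loop
   vertex 2.0 0.2 2.8
   vertex 1.0 2.6 4.4
   vertex 2.6 0.4 0.2
  endloop
 endfacet
 facet normal -0.012 -0.997 -0.079
  outer loop
   vertex 2.0 0.2 2.8
   vertex 2.6 0.4 0.2
   vertex 4.6 0.2 2.4
  endloop
 endfacet
 facet normal -0.034 -0.564 0.825
  outer loop
   vertex 2.0 0.2 2.8
   vertex 2.8 2.2 4.2
   vertex 1.0 2.6 4.4
  endloop
 endfacet
 facet normal 0.121 -0.601 0.790
  outer loop
   vertex 2.0 0.2 2.8
   vertex 4.6 0.2 2.4
   vertex 2.8 2.2 4.2
  endloop
 endfacet
 facet normal -0.827 0.302 -0.473
  outer loop
   vertex 2.0 4.4 3.8
   vertex 2.6 0.4 0.2
   vertex 1.0 2.6 4.4
  endloop
 endfacet
 facet normal -0.753 0.374 -0.541
  outer loop
   vertex 2.0 4.4 3.8
   vertex 4.2 4.2 0.6
   vertex 2.6 0.4 0.2
  endloop
 endfacet
 facet normal -0.832 0.524 0.185
  outer loop
   vertex 2.0 4.4 3.8
   vertex 1.0 2.6 4.4
   vertex 2.6 5.0 4.8
  endloop
 endfacet
 facet normal -0.367 0.878 -0.307
  outer loop
   vertex 2.0 4.4 3.8
   vertex 2.6 5.0 4.8
   vertex 4.2 4.2 0.6
  endloop
 endfacet
 facet normal -0.824 0.507 0.253
  outer loop
   vertex 1.8 3.6 5.0
   vertex 2.6 5.0 4.8
   vertex 1.0 2.6 4.4
  endloop
 endfacet
 facet normal -0.016 -0.505 0.863
  outer loop
   vertex 1.8 3.6 5.0
   vertex 1.0 2.6 4.4
   vertex 2.8 2.2 4.2
  endloop
 endfacet
 facet normal 0.480 -0.151 0.864
  outer loop
   vertex 1.8 3.6 5.0
   vertex 2.8 2.2 4.2
   vertex 2.6 5.0 4.8
  endloop
 endfacet
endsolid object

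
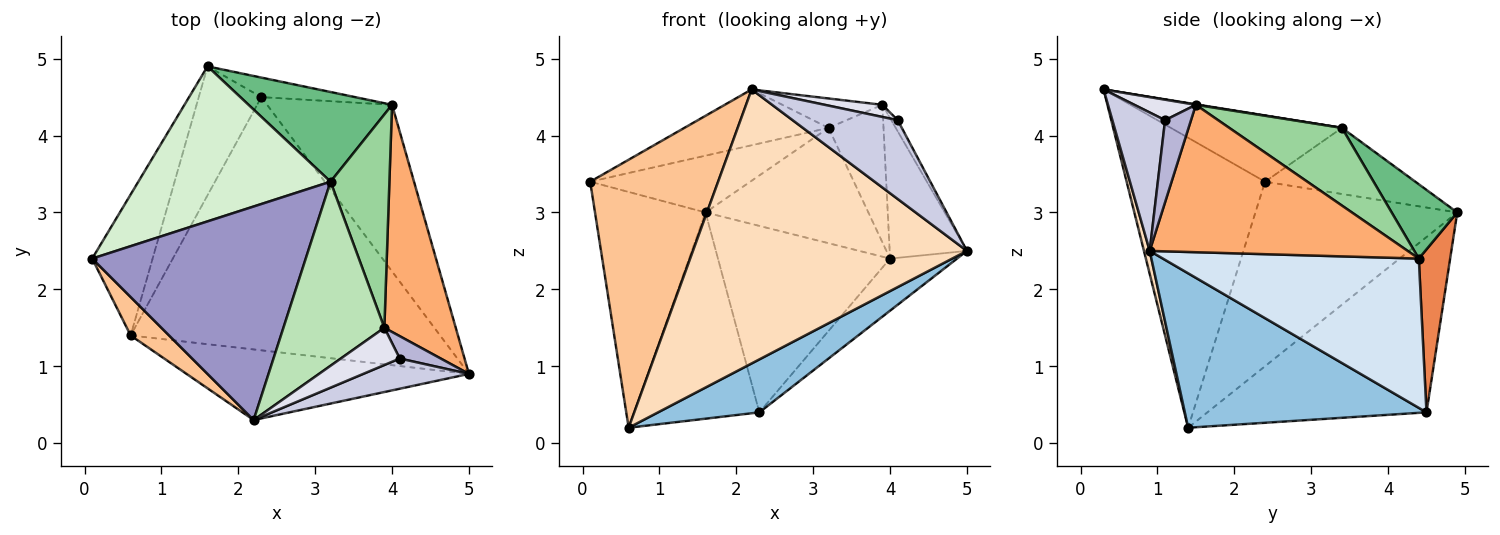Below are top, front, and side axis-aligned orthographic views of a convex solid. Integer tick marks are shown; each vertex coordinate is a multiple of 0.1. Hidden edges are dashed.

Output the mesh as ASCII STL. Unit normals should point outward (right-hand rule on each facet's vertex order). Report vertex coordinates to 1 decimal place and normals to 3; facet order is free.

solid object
 facet normal -0.843 0.462 -0.276
  outer loop
   vertex 0.6 1.4 0.2
   vertex 0.1 2.4 3.4
   vertex 1.6 4.9 3.0
  endloop
 endfacet
 facet normal 0.439 -0.184 -0.880
  outer loop
   vertex 2.3 4.5 0.4
   vertex 5.0 0.9 2.5
   vertex 0.6 1.4 0.2
  endloop
 endfacet
 facet normal -0.829 0.474 -0.296
  outer loop
   vertex 2.3 4.5 0.4
   vertex 0.6 1.4 0.2
   vertex 1.6 4.9 3.0
  endloop
 endfacet
 facet normal 0.752 0.197 -0.629
  outer loop
   vertex 4.0 4.4 2.4
   vertex 5.0 0.9 2.5
   vertex 2.3 4.5 0.4
  endloop
 endfacet
 facet normal 0.178 0.979 -0.103
  outer loop
   vertex 4.0 4.4 2.4
   vertex 2.3 4.5 0.4
   vertex 1.6 4.9 3.0
  endloop
 endfacet
 facet normal 0.869 0.260 0.421
  outer loop
   vertex 4.0 4.4 2.4
   vertex 3.9 1.5 4.4
   vertex 5.0 0.9 2.5
  endloop
 endfacet
 facet normal -0.731 -0.676 0.097
  outer loop
   vertex 2.2 0.3 4.6
   vertex 0.1 2.4 3.4
   vertex 0.6 1.4 0.2
  endloop
 endfacet
 facet normal 0.020 -0.968 -0.249
  outer loop
   vertex 2.2 0.3 4.6
   vertex 0.6 1.4 0.2
   vertex 5.0 0.9 2.5
  endloop
 endfacet
 facet normal 0.303 0.752 0.585
  outer loop
   vertex 3.2 3.4 4.1
   vertex 4.0 4.4 2.4
   vertex 1.6 4.9 3.0
  endloop
 endfacet
 facet normal 0.743 0.363 0.563
  outer loop
   vertex 3.2 3.4 4.1
   vertex 3.9 1.5 4.4
   vertex 4.0 4.4 2.4
  endloop
 endfacet
 facet normal 0.005 0.158 0.987
  outer loop
   vertex 3.2 3.4 4.1
   vertex 2.2 0.3 4.6
   vertex 3.9 1.5 4.4
  endloop
 endfacet
 facet normal -0.307 0.327 0.894
  outer loop
   vertex 3.2 3.4 4.1
   vertex 1.6 4.9 3.0
   vertex 0.1 2.4 3.4
  endloop
 endfacet
 facet normal -0.287 0.242 0.927
  outer loop
   vertex 3.2 3.4 4.1
   vertex 0.1 2.4 3.4
   vertex 2.2 0.3 4.6
  endloop
 endfacet
 facet normal 0.873 0.218 0.436
  outer loop
   vertex 4.1 1.1 4.2
   vertex 5.0 0.9 2.5
   vertex 3.9 1.5 4.4
  endloop
 endfacet
 facet normal 0.424 -0.846 0.324
  outer loop
   vertex 4.1 1.1 4.2
   vertex 2.2 0.3 4.6
   vertex 5.0 0.9 2.5
  endloop
 endfacet
 facet normal 0.314 -0.294 0.903
  outer loop
   vertex 4.1 1.1 4.2
   vertex 3.9 1.5 4.4
   vertex 2.2 0.3 4.6
  endloop
 endfacet
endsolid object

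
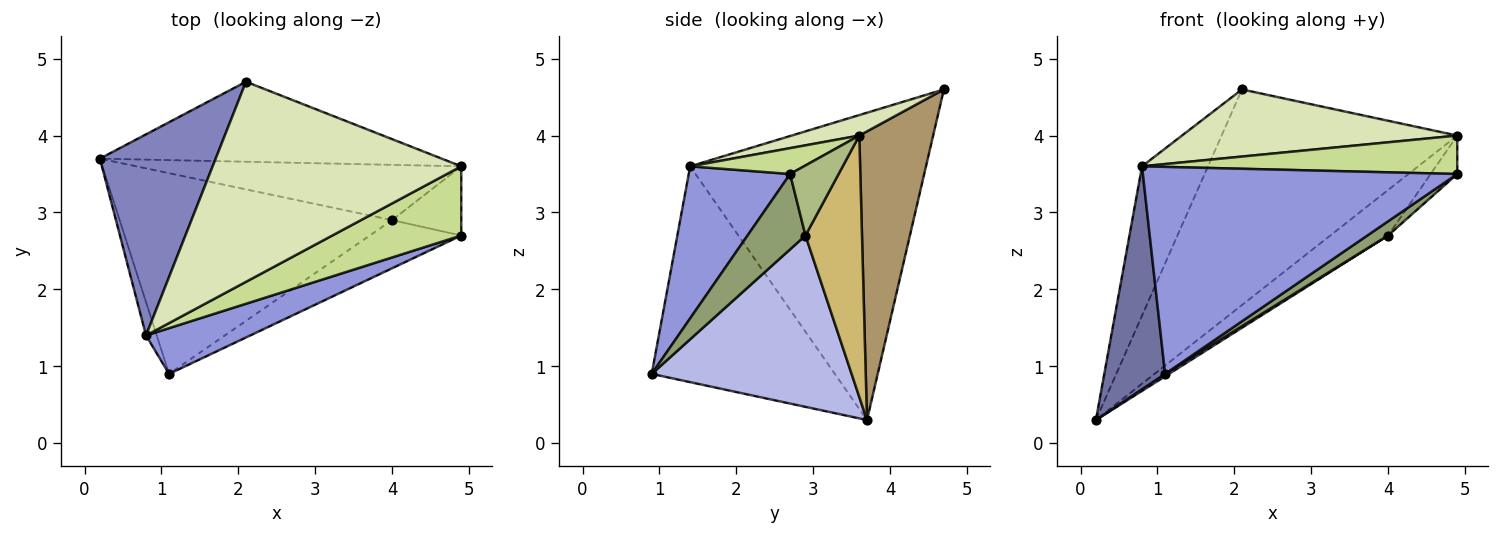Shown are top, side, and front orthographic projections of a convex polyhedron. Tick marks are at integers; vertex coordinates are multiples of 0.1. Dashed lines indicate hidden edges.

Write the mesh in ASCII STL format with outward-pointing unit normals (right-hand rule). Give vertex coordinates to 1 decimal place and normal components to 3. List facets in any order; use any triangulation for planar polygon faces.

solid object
 facet normal -0.948 -0.315 -0.047
  outer loop
   vertex 0.8 1.4 3.6
   vertex 0.2 3.7 0.3
   vertex 1.1 0.9 0.9
  endloop
 endfacet
 facet normal -0.905 0.253 0.341
  outer loop
   vertex 0.8 1.4 3.6
   vertex 2.1 4.7 4.6
   vertex 0.2 3.7 0.3
  endloop
 endfacet
 facet normal 0.300 -0.931 0.206
  outer loop
   vertex 0.8 1.4 3.6
   vertex 1.1 0.9 0.9
   vertex 4.9 2.7 3.5
  endloop
 endfacet
 facet normal 0.532 -0.010 -0.846
  outer loop
   vertex 4.0 2.9 2.7
   vertex 1.1 0.9 0.9
   vertex 0.2 3.7 0.3
  endloop
 endfacet
 facet normal 0.620 -0.221 -0.753
  outer loop
   vertex 4.0 2.9 2.7
   vertex 4.9 2.7 3.5
   vertex 1.1 0.9 0.9
  endloop
 endfacet
 facet normal 0.663 0.364 -0.655
  outer loop
   vertex 4.9 3.6 4.0
   vertex 4.9 2.7 3.5
   vertex 4.0 2.9 2.7
  endloop
 endfacet
 facet normal 0.173 -0.478 0.861
  outer loop
   vertex 4.9 3.6 4.0
   vertex 0.8 1.4 3.6
   vertex 4.9 2.7 3.5
  endloop
 endfacet
 facet normal 0.078 -0.317 0.945
  outer loop
   vertex 4.9 3.6 4.0
   vertex 2.1 4.7 4.6
   vertex 0.8 1.4 3.6
  endloop
 endfacet
 facet normal 0.282 0.900 -0.334
  outer loop
   vertex 4.9 3.6 4.0
   vertex 0.2 3.7 0.3
   vertex 2.1 4.7 4.6
  endloop
 endfacet
 facet normal 0.528 0.540 -0.656
  outer loop
   vertex 4.9 3.6 4.0
   vertex 4.0 2.9 2.7
   vertex 0.2 3.7 0.3
  endloop
 endfacet
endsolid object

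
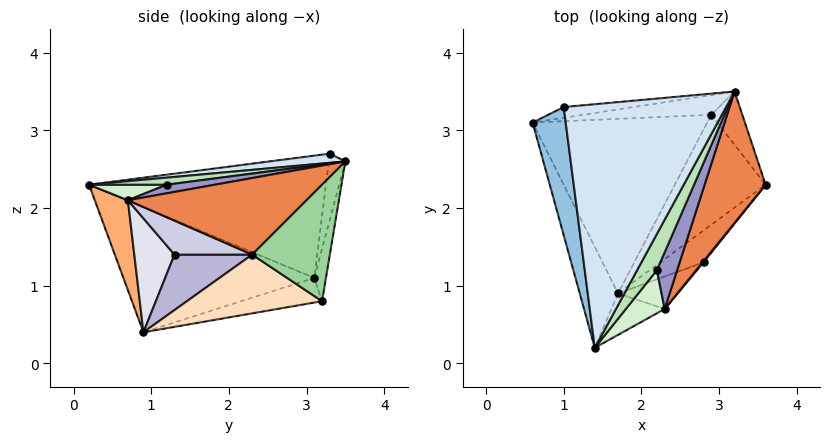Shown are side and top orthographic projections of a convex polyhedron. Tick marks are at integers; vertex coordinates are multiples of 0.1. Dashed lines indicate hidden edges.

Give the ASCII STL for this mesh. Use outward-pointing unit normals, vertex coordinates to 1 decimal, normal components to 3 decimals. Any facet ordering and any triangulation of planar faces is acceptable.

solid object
 facet normal -0.892 -0.359 -0.273
  outer loop
   vertex 1.7 0.9 0.4
   vertex 1.4 0.2 2.3
   vertex 0.6 3.1 1.1
  endloop
 endfacet
 facet normal -0.953 -0.156 0.258
  outer loop
   vertex 1.0 3.3 2.7
   vertex 0.6 3.1 1.1
   vertex 1.4 0.2 2.3
  endloop
 endfacet
 facet normal -0.095 0.990 -0.100
  outer loop
   vertex 1.0 3.3 2.7
   vertex 3.2 3.5 2.6
   vertex 0.6 3.1 1.1
  endloop
 endfacet
 facet normal 0.056 -0.121 0.991
  outer loop
   vertex 1.0 3.3 2.7
   vertex 1.4 0.2 2.3
   vertex 3.2 3.5 2.6
  endloop
 endfacet
 facet normal 0.735 -0.341 0.586
  outer loop
   vertex 2.3 0.7 2.1
   vertex 3.6 2.3 1.4
   vertex 3.2 3.5 2.6
  endloop
 endfacet
 facet normal 0.426 -0.869 -0.253
  outer loop
   vertex 2.3 0.7 2.1
   vertex 1.4 0.2 2.3
   vertex 1.7 0.9 0.4
  endloop
 endfacet
 facet normal -0.136 0.238 -0.962
  outer loop
   vertex 2.9 3.2 0.8
   vertex 1.7 0.9 0.4
   vertex 0.6 3.1 1.1
  endloop
 endfacet
 facet normal 0.538 -0.136 -0.832
  outer loop
   vertex 2.9 3.2 0.8
   vertex 3.6 2.3 1.4
   vertex 1.7 0.9 0.4
  endloop
 endfacet
 facet normal -0.063 0.986 -0.154
  outer loop
   vertex 2.9 3.2 0.8
   vertex 0.6 3.1 1.1
   vertex 3.2 3.5 2.6
  endloop
 endfacet
 facet normal 0.836 0.502 -0.223
  outer loop
   vertex 2.9 3.2 0.8
   vertex 3.2 3.5 2.6
   vertex 3.6 2.3 1.4
  endloop
 endfacet
 facet normal 0.325 -0.260 0.909
  outer loop
   vertex 2.2 1.2 2.3
   vertex 3.2 3.5 2.6
   vertex 1.4 0.2 2.3
  endloop
 endfacet
 facet normal 0.356 -0.285 0.890
  outer loop
   vertex 2.2 1.2 2.3
   vertex 1.4 0.2 2.3
   vertex 2.3 0.7 2.1
  endloop
 endfacet
 facet normal 0.375 -0.279 0.884
  outer loop
   vertex 2.2 1.2 2.3
   vertex 2.3 0.7 2.1
   vertex 3.2 3.5 2.6
  endloop
 endfacet
 facet normal 0.667 -0.534 -0.520
  outer loop
   vertex 2.8 1.3 1.4
   vertex 1.7 0.9 0.4
   vertex 3.6 2.3 1.4
  endloop
 endfacet
 facet normal 0.781 -0.625 0.022
  outer loop
   vertex 2.8 1.3 1.4
   vertex 3.6 2.3 1.4
   vertex 2.3 0.7 2.1
  endloop
 endfacet
 facet normal 0.546 -0.788 -0.285
  outer loop
   vertex 2.8 1.3 1.4
   vertex 2.3 0.7 2.1
   vertex 1.7 0.9 0.4
  endloop
 endfacet
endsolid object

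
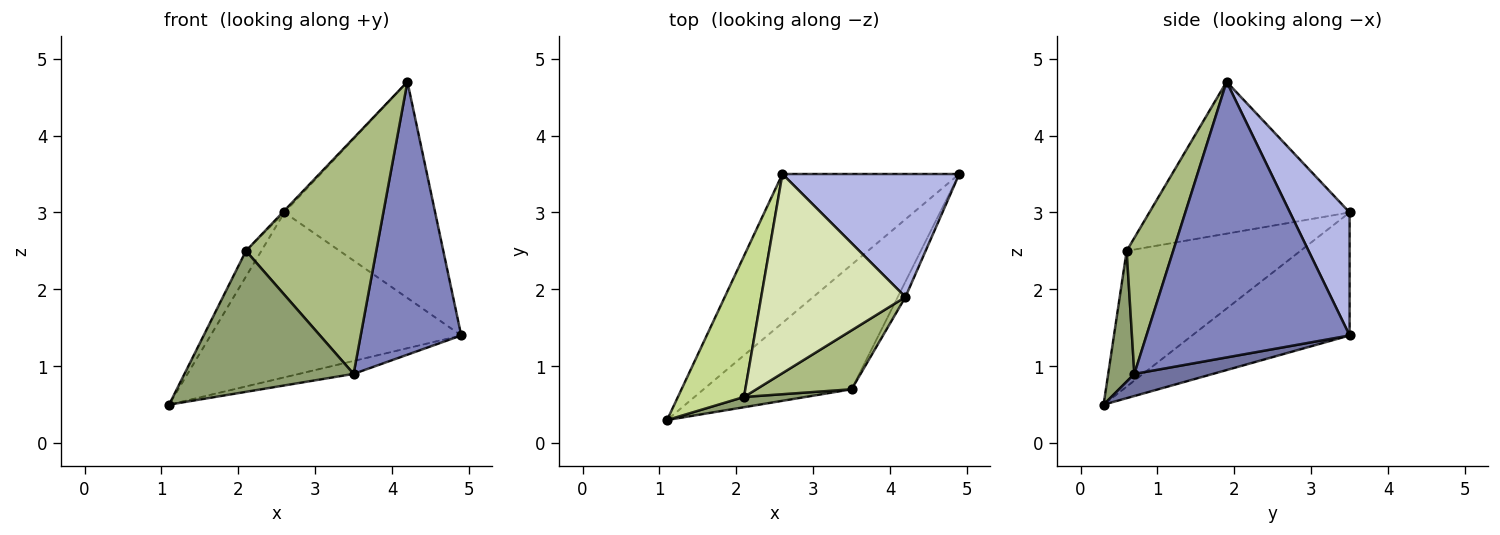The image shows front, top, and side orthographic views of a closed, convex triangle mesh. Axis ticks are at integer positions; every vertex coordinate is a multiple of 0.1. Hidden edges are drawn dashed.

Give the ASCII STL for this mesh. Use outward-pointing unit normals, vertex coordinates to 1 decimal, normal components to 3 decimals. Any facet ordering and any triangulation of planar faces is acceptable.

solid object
 facet normal 0.147 0.102 -0.984
  outer loop
   vertex 3.5 0.7 0.9
   vertex 1.1 0.3 0.5
   vertex 4.9 3.5 1.4
  endloop
 endfacet
 facet normal 0.896 -0.444 -0.025
  outer loop
   vertex 3.5 0.7 0.9
   vertex 4.9 3.5 1.4
   vertex 4.2 1.9 4.7
  endloop
 endfacet
 facet normal -0.423 0.673 -0.607
  outer loop
   vertex 2.6 3.5 3.0
   vertex 4.9 3.5 1.4
   vertex 1.1 0.3 0.5
  endloop
 endfacet
 facet normal 0.325 0.822 0.468
  outer loop
   vertex 2.6 3.5 3.0
   vertex 4.2 1.9 4.7
   vertex 4.9 3.5 1.4
  endloop
 endfacet
 facet normal 0.152 -0.986 0.072
  outer loop
   vertex 2.1 0.6 2.5
   vertex 1.1 0.3 0.5
   vertex 3.5 0.7 0.9
  endloop
 endfacet
 facet normal 0.327 -0.917 0.229
  outer loop
   vertex 2.1 0.6 2.5
   vertex 3.5 0.7 0.9
   vertex 4.2 1.9 4.7
  endloop
 endfacet
 facet normal -0.896 0.079 0.436
  outer loop
   vertex 2.1 0.6 2.5
   vertex 2.6 3.5 3.0
   vertex 1.1 0.3 0.5
  endloop
 endfacet
 facet normal -0.725 0.006 0.689
  outer loop
   vertex 2.1 0.6 2.5
   vertex 4.2 1.9 4.7
   vertex 2.6 3.5 3.0
  endloop
 endfacet
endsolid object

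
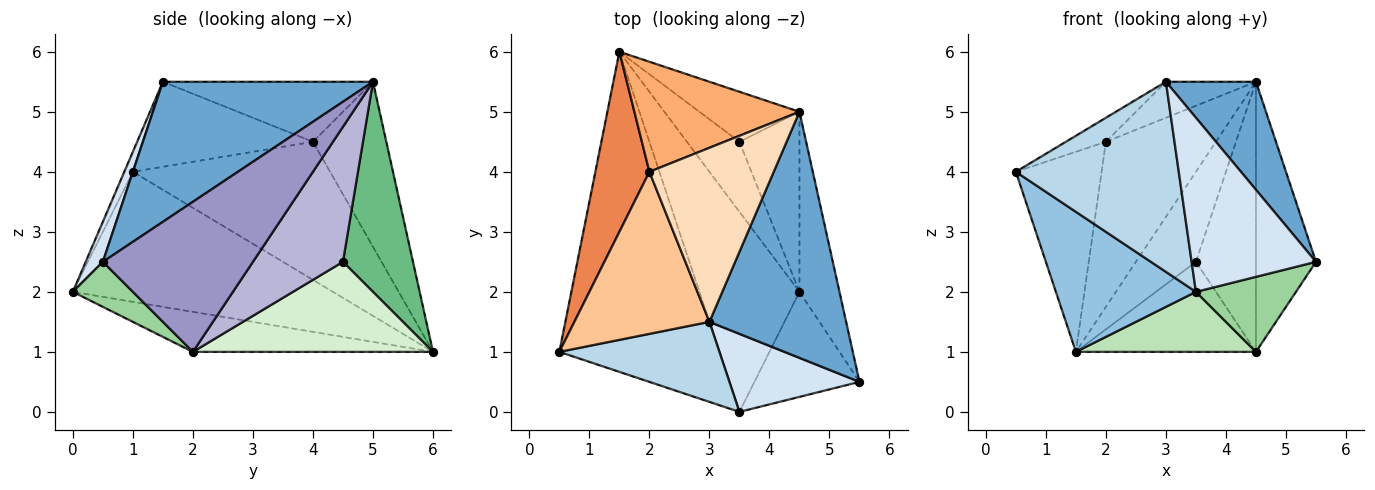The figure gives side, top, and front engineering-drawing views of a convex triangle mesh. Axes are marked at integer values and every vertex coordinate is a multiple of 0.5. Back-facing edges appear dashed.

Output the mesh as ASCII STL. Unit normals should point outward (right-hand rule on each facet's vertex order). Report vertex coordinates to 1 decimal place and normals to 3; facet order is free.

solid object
 facet normal 0.684 -0.293 0.668
  outer loop
   vertex 3.0 1.5 5.5
   vertex 5.5 0.5 2.5
   vertex 4.5 5.0 5.5
  endloop
 endfacet
 facet normal -0.597 -0.322 -0.735
  outer loop
   vertex 3.5 0.0 2.0
   vertex 0.5 1.0 4.0
   vertex 1.5 6.0 1.0
  endloop
 endfacet
 facet normal -0.048 -0.921 0.388
  outer loop
   vertex 3.5 0.0 2.0
   vertex 3.0 1.5 5.5
   vertex 0.5 1.0 4.0
  endloop
 endfacet
 facet normal 0.125 -0.905 0.406
  outer loop
   vertex 3.5 0.0 2.0
   vertex 5.5 0.5 2.5
   vertex 3.0 1.5 5.5
  endloop
 endfacet
 facet normal -0.863 0.375 0.338
  outer loop
   vertex 2.0 4.0 4.5
   vertex 1.5 6.0 1.0
   vertex 0.5 1.0 4.0
  endloop
 endfacet
 facet normal -0.485 0.728 0.485
  outer loop
   vertex 2.0 4.0 4.5
   vertex 4.5 5.0 5.5
   vertex 1.5 6.0 1.0
  endloop
 endfacet
 facet normal -0.529 0.124 0.840
  outer loop
   vertex 2.0 4.0 4.5
   vertex 0.5 1.0 4.0
   vertex 3.0 1.5 5.5
  endloop
 endfacet
 facet normal -0.427 0.183 0.885
  outer loop
   vertex 2.0 4.0 4.5
   vertex 3.0 1.5 5.5
   vertex 4.5 5.0 5.5
  endloop
 endfacet
 facet normal 0.714 0.612 -0.340
  outer loop
   vertex 3.5 4.5 2.5
   vertex 1.5 6.0 1.0
   vertex 4.5 5.0 5.5
  endloop
 endfacet
 facet normal 0.329 -0.549 -0.768
  outer loop
   vertex 4.5 2.0 1.0
   vertex 5.5 0.5 2.5
   vertex 3.5 0.0 2.0
  endloop
 endfacet
 facet normal -0.358 -0.268 -0.894
  outer loop
   vertex 4.5 2.0 1.0
   vertex 3.5 0.0 2.0
   vertex 1.5 6.0 1.0
  endloop
 endfacet
 facet normal 0.725 0.544 -0.423
  outer loop
   vertex 4.5 2.0 1.0
   vertex 1.5 6.0 1.0
   vertex 3.5 4.5 2.5
  endloop
 endfacet
 facet normal 0.901 0.361 -0.240
  outer loop
   vertex 4.5 2.0 1.0
   vertex 4.5 5.0 5.5
   vertex 5.5 0.5 2.5
  endloop
 endfacet
 facet normal 0.780 0.520 -0.347
  outer loop
   vertex 4.5 2.0 1.0
   vertex 3.5 4.5 2.5
   vertex 4.5 5.0 5.5
  endloop
 endfacet
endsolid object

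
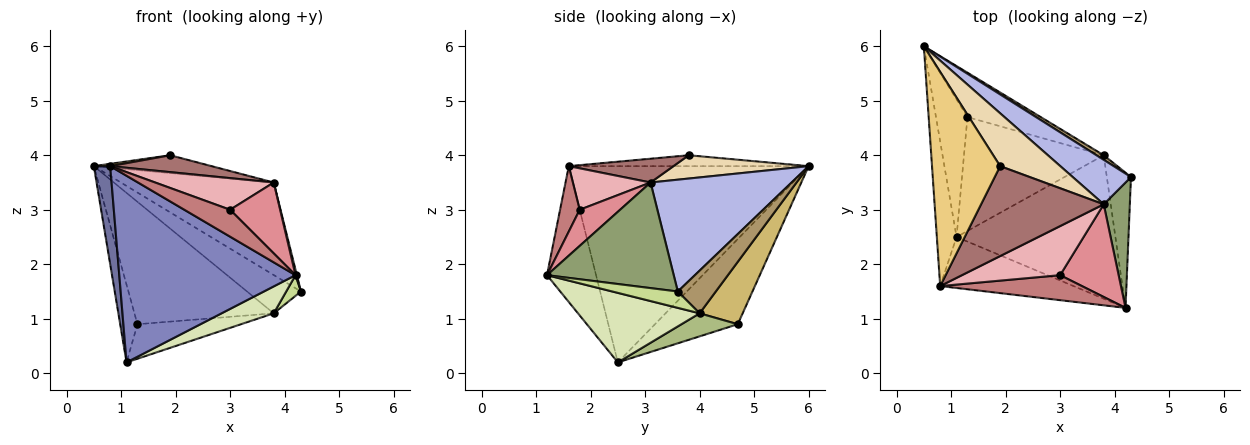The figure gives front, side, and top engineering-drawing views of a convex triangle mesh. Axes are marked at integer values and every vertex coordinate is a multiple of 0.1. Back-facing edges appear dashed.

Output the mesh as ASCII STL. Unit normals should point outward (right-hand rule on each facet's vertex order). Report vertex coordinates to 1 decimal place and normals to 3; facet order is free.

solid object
 facet normal -0.993 -0.068 -0.100
  outer loop
   vertex 0.8 1.6 3.8
   vertex 0.5 6.0 3.8
   vertex 1.1 2.5 0.2
  endloop
 endfacet
 facet normal -0.259 -0.932 -0.255
  outer loop
   vertex 0.8 1.6 3.8
   vertex 1.1 2.5 0.2
   vertex 4.2 1.2 1.8
  endloop
 endfacet
 facet normal -0.921 0.192 -0.340
  outer loop
   vertex 1.3 4.7 0.9
   vertex 1.1 2.5 0.2
   vertex 0.5 6.0 3.8
  endloop
 endfacet
 facet normal 0.639 0.693 0.333
  outer loop
   vertex 3.8 3.1 3.5
   vertex 4.3 3.6 1.5
   vertex 0.5 6.0 3.8
  endloop
 endfacet
 facet normal 0.971 -0.010 0.240
  outer loop
   vertex 3.8 3.1 3.5
   vertex 4.2 1.2 1.8
   vertex 4.3 3.6 1.5
  endloop
 endfacet
 facet normal 0.156 0.287 -0.945
  outer loop
   vertex 3.8 4.0 1.1
   vertex 1.1 2.5 0.2
   vertex 1.3 4.7 0.9
  endloop
 endfacet
 facet normal 0.556 -0.126 -0.821
  outer loop
   vertex 3.8 4.0 1.1
   vertex 4.3 3.6 1.5
   vertex 4.2 1.2 1.8
  endloop
 endfacet
 facet normal 0.395 -0.169 -0.903
  outer loop
   vertex 3.8 4.0 1.1
   vertex 4.2 1.2 1.8
   vertex 1.1 2.5 0.2
  endloop
 endfacet
 facet normal 0.573 0.814 0.098
  outer loop
   vertex 3.8 4.0 1.1
   vertex 0.5 6.0 3.8
   vertex 4.3 3.6 1.5
  endloop
 endfacet
 facet normal 0.279 0.903 -0.328
  outer loop
   vertex 3.8 4.0 1.1
   vertex 1.3 4.7 0.9
   vertex 0.5 6.0 3.8
  endloop
 endfacet
 facet normal -0.158 -0.011 0.987
  outer loop
   vertex 1.9 3.8 4.0
   vertex 0.5 6.0 3.8
   vertex 0.8 1.6 3.8
  endloop
 endfacet
 facet normal 0.345 0.300 0.889
  outer loop
   vertex 1.9 3.8 4.0
   vertex 3.8 3.1 3.5
   vertex 0.5 6.0 3.8
  endloop
 endfacet
 facet normal 0.187 -0.181 0.965
  outer loop
   vertex 1.9 3.8 4.0
   vertex 0.8 1.6 3.8
   vertex 3.8 3.1 3.5
  endloop
 endfacet
 facet normal 0.300 -0.699 0.649
  outer loop
   vertex 3.0 1.8 3.0
   vertex 0.8 1.6 3.8
   vertex 4.2 1.2 1.8
  endloop
 endfacet
 facet normal 0.440 -0.545 0.713
  outer loop
   vertex 3.0 1.8 3.0
   vertex 4.2 1.2 1.8
   vertex 3.8 3.1 3.5
  endloop
 endfacet
 facet normal 0.334 -0.511 0.792
  outer loop
   vertex 3.0 1.8 3.0
   vertex 3.8 3.1 3.5
   vertex 0.8 1.6 3.8
  endloop
 endfacet
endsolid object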